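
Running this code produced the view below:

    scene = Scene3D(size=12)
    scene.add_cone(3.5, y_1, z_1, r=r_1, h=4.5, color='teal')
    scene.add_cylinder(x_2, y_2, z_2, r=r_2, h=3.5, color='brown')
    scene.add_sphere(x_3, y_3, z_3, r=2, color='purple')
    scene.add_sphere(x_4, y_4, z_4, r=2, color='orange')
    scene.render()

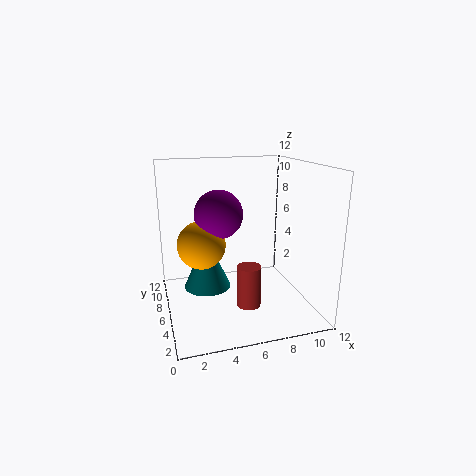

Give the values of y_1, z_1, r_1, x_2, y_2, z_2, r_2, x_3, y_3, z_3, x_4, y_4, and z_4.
y_1 = 7, z_1 = 1.5, r_1 = 2, x_2 = 6.5, y_2 = 4.5, z_2 = 0.5, r_2 = 1, x_3 = 4.5, y_3 = 6.5, z_3 = 8, x_4 = 3, y_4 = 6.5, z_4 = 5.5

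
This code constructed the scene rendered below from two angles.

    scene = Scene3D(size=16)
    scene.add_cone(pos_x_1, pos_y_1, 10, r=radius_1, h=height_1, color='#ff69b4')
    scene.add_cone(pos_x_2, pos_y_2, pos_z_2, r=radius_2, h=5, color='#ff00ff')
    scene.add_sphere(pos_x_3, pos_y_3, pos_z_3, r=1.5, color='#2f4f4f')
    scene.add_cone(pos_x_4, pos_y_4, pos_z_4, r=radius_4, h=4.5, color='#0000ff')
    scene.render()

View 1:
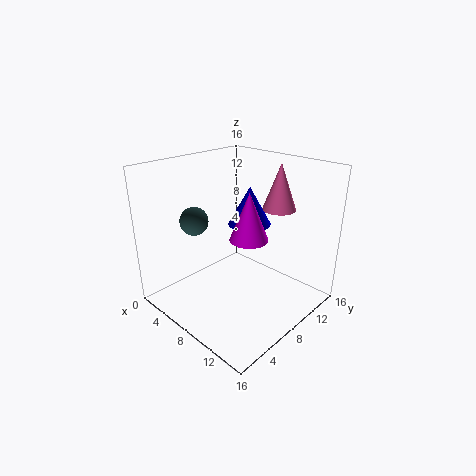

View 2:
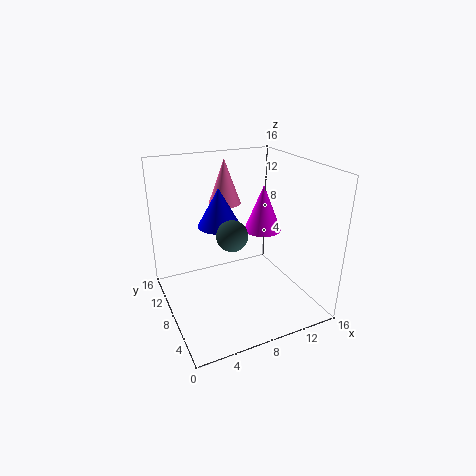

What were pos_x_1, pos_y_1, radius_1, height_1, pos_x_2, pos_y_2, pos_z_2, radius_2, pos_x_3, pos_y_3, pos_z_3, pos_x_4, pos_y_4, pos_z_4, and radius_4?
pos_x_1 = 9, pos_y_1 = 14, radius_1 = 2, height_1 = 5.5, pos_x_2 = 10.5, pos_y_2 = 7, pos_z_2 = 9, radius_2 = 2, pos_x_3 = 5.5, pos_y_3 = 4, pos_z_3 = 10.5, pos_x_4 = 7, pos_y_4 = 11, pos_z_4 = 8.5, radius_4 = 2.5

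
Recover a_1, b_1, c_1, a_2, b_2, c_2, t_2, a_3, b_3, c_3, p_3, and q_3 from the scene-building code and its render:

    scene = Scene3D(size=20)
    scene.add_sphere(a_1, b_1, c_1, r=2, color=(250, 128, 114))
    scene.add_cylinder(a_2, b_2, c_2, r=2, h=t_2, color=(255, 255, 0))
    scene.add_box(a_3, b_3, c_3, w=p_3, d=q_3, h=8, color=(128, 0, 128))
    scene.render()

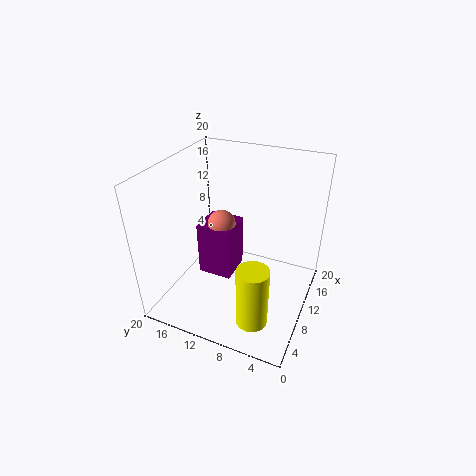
a_1 = 11
b_1 = 13
c_1 = 11
a_2 = 3
b_2 = 5
c_2 = 3
t_2 = 8
a_3 = 9
b_3 = 11
c_3 = 3
p_3 = 5
q_3 = 5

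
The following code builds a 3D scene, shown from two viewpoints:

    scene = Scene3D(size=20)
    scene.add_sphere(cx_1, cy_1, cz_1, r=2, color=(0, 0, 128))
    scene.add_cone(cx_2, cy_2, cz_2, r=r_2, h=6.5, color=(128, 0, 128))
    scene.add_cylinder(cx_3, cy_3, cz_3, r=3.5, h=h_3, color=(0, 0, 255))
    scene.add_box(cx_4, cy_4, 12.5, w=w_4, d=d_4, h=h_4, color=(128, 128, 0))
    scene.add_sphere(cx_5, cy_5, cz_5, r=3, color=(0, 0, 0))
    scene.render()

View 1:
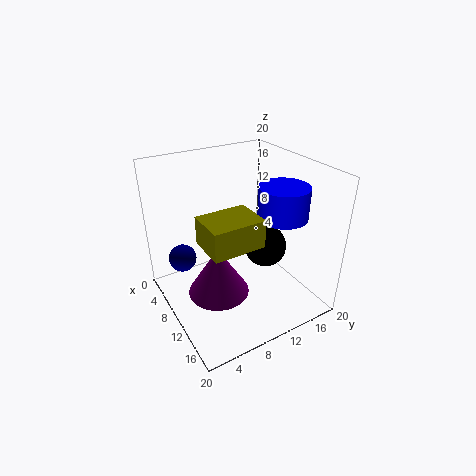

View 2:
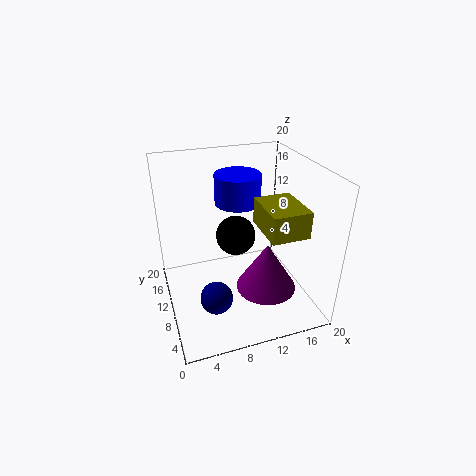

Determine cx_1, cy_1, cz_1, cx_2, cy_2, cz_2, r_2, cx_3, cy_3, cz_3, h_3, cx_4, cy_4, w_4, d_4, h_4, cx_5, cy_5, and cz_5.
cx_1 = 5; cy_1 = 3.5; cz_1 = 6; cx_2 = 12.5; cy_2 = 5.5; cz_2 = 4.5; r_2 = 4; cx_3 = 12; cy_3 = 16; cz_3 = 12.5; h_3 = 4.5; cx_4 = 12; cy_4 = 3; w_4 = 5; d_4 = 6.5; h_4 = 3.5; cx_5 = 11; cy_5 = 14; cz_5 = 8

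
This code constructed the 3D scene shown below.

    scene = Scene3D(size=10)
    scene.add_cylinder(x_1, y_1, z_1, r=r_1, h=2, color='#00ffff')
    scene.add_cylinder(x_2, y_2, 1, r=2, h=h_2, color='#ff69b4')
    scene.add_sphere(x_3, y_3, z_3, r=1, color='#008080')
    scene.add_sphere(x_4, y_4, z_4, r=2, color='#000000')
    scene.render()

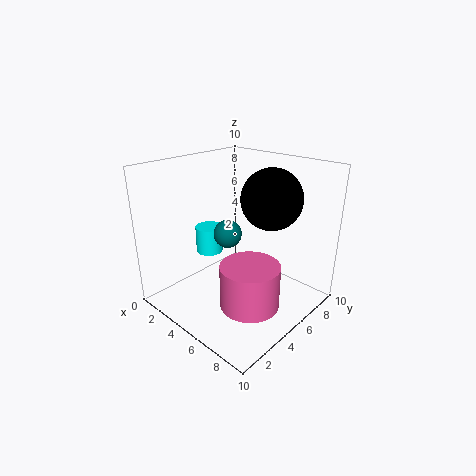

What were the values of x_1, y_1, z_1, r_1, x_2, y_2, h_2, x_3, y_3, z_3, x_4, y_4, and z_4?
x_1 = 2; y_1 = 5; z_1 = 3; r_1 = 1; x_2 = 7; y_2 = 4; h_2 = 3; x_3 = 4; y_3 = 5; z_3 = 5; x_4 = 7; y_4 = 6; z_4 = 8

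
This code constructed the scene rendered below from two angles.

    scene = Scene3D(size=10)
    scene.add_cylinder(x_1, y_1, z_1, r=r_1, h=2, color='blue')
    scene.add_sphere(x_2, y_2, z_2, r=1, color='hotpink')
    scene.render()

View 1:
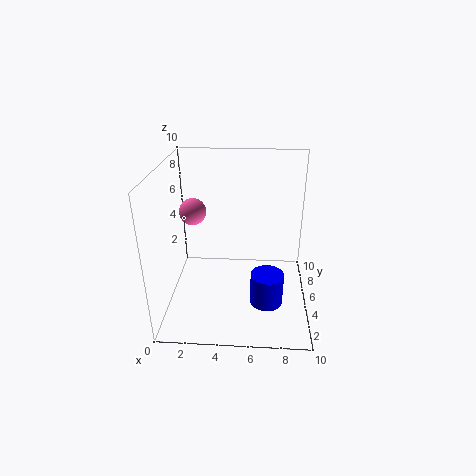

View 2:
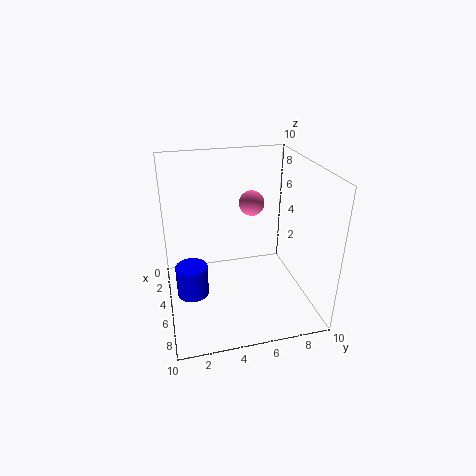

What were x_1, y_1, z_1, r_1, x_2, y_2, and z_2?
x_1 = 7
y_1 = 1.5
z_1 = 2.5
r_1 = 1
x_2 = 1.5
y_2 = 7
z_2 = 6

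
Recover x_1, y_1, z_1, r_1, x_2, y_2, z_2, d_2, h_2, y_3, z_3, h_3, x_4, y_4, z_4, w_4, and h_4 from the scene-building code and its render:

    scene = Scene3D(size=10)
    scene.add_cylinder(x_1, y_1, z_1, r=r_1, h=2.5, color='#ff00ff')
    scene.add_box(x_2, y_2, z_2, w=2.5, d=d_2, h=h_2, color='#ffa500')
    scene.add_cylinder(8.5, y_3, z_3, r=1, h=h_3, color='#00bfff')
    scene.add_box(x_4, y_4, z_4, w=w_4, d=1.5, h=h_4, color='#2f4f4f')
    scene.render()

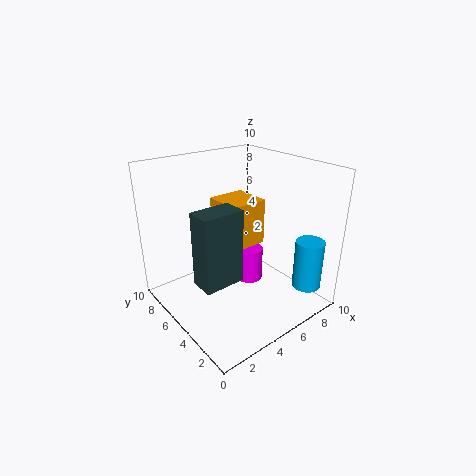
x_1 = 6.5
y_1 = 5.5
z_1 = 1
r_1 = 1
x_2 = 3.5
y_2 = 3.5
z_2 = 5
d_2 = 2.5
h_2 = 3
y_3 = 1.5
z_3 = 1.5
h_3 = 3.5
x_4 = 0.5
y_4 = 2
z_4 = 4
w_4 = 2.5
h_4 = 4.5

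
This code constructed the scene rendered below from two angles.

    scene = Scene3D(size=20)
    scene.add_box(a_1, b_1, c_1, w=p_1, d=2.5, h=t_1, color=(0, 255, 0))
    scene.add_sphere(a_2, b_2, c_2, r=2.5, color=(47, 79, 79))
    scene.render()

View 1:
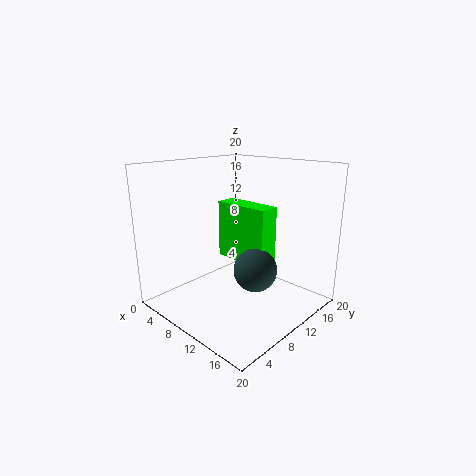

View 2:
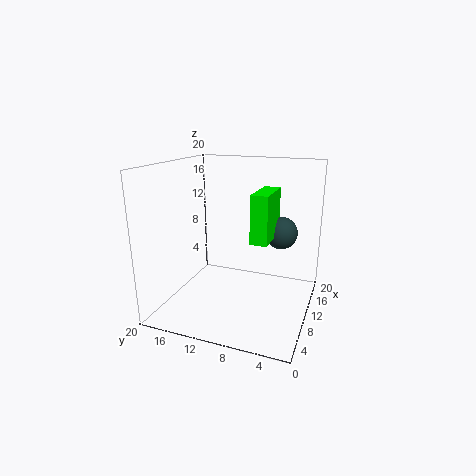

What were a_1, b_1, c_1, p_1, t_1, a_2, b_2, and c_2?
a_1 = 10.5, b_1 = 6, c_1 = 9, p_1 = 7, t_1 = 7, a_2 = 17, b_2 = 5.5, c_2 = 9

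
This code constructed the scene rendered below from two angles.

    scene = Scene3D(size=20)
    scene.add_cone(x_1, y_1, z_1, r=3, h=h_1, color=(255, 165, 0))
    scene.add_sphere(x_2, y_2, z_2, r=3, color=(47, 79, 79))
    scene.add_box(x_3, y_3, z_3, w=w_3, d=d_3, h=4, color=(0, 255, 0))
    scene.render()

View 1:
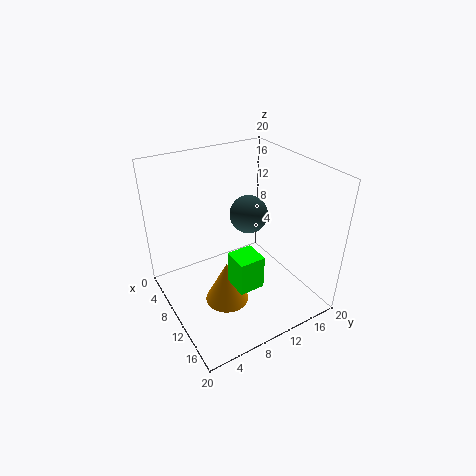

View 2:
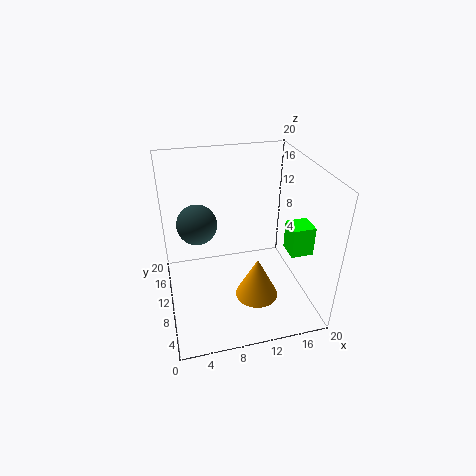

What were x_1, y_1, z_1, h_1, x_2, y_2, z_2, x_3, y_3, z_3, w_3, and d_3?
x_1 = 12
y_1 = 7
z_1 = 2
h_1 = 6
x_2 = 5
y_2 = 15
z_2 = 10
x_3 = 16
y_3 = 5
z_3 = 9
w_3 = 3
d_3 = 3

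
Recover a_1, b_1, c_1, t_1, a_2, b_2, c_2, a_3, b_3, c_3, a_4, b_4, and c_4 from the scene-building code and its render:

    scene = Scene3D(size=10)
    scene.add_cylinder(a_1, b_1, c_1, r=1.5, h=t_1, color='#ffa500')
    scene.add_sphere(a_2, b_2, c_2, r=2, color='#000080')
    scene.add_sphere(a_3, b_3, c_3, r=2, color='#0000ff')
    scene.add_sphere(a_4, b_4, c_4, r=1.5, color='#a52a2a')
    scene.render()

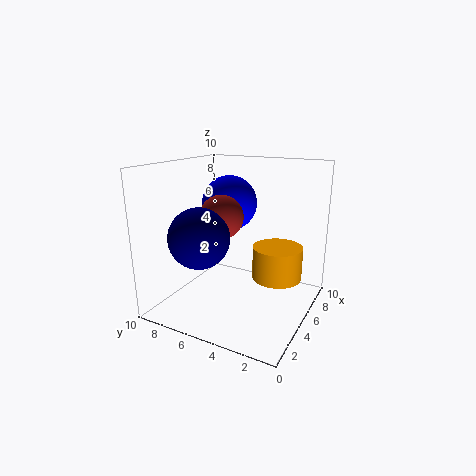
a_1 = 3.5
b_1 = 1.5
c_1 = 3.5
t_1 = 2
a_2 = 2.5
b_2 = 6.5
c_2 = 5.5
a_3 = 6.5
b_3 = 6.5
c_3 = 7
a_4 = 4.5
b_4 = 6
c_4 = 6.5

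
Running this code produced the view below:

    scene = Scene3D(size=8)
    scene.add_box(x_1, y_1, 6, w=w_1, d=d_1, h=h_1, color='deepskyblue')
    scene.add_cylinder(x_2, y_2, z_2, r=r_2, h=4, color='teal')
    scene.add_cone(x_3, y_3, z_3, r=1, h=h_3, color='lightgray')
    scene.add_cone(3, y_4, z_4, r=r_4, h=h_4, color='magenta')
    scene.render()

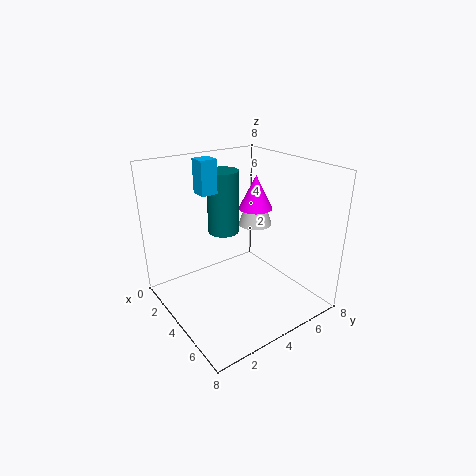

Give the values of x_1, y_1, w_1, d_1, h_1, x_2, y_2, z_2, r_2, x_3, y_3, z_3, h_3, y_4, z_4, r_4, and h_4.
x_1 = 1; y_1 = 3; w_1 = 1; d_1 = 1; h_1 = 2; x_2 = 1; y_2 = 5; z_2 = 3; r_2 = 1; x_3 = 3; y_3 = 6; z_3 = 4; h_3 = 3; y_4 = 6; z_4 = 5; r_4 = 1; h_4 = 2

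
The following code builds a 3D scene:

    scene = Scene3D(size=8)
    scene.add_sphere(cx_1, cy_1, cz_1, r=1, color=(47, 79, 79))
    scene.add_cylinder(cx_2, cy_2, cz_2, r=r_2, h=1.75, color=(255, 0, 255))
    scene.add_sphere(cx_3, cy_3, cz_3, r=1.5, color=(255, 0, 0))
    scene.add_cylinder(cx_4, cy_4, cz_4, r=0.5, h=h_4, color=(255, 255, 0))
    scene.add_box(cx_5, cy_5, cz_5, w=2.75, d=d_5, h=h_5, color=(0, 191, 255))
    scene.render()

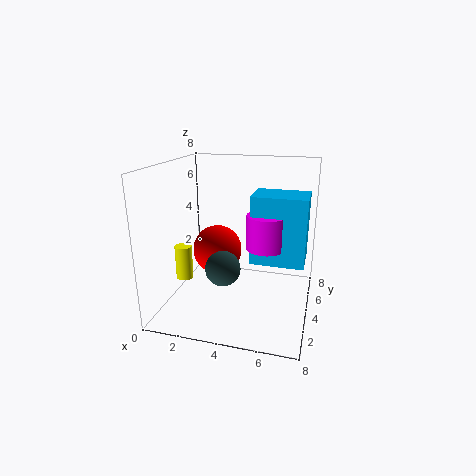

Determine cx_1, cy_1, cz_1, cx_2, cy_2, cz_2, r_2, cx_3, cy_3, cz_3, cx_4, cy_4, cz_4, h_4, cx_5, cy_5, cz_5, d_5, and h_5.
cx_1 = 3.25; cy_1 = 3.5; cz_1 = 2.25; cx_2 = 5.75; cy_2 = 3; cz_2 = 4; r_2 = 1; cx_3 = 2.25; cy_3 = 5.5; cz_3 = 2.5; cx_4 = 0.75; cy_4 = 3.75; cz_4 = 1.25; h_4 = 2; cx_5 = 5; cy_5 = 2.5; cz_5 = 3.25; d_5 = 2; h_5 = 3.5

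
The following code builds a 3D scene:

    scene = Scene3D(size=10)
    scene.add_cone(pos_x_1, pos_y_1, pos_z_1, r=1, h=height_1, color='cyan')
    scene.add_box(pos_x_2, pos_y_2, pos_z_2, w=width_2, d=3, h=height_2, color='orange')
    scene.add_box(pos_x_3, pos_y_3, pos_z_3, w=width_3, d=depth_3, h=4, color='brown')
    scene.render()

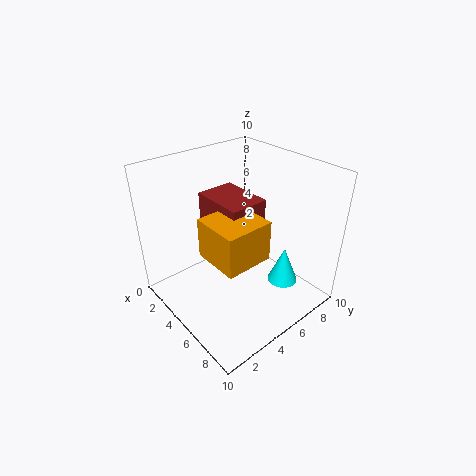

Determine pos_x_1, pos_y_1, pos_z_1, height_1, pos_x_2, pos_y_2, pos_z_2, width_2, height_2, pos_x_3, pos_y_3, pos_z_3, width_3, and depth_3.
pos_x_1 = 8
pos_y_1 = 6.5
pos_z_1 = 2.5
height_1 = 2.5
pos_x_2 = 5.5
pos_y_2 = 1.5
pos_z_2 = 5.5
width_2 = 3
height_2 = 2.5
pos_x_3 = 3.5
pos_y_3 = 3
pos_z_3 = 4.5
width_3 = 3.5
depth_3 = 2.5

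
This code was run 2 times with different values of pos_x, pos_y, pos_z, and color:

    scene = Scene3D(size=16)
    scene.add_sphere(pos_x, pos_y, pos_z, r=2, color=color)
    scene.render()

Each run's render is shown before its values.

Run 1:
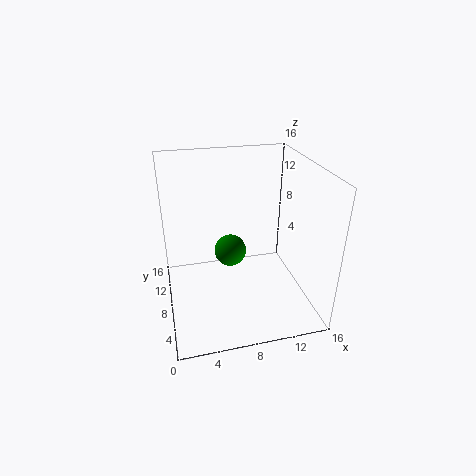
pos_x = 8, pos_y = 12, pos_z = 4, color = 'green'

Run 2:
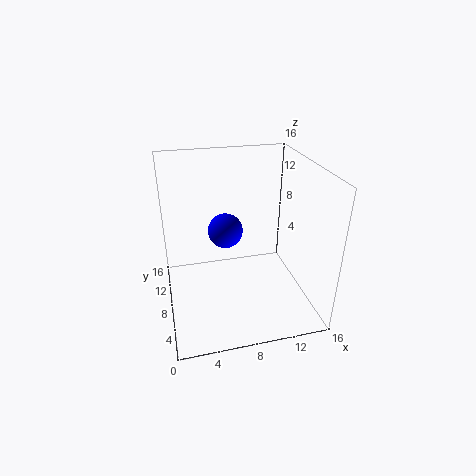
pos_x = 7, pos_y = 10, pos_z = 8, color = 'blue'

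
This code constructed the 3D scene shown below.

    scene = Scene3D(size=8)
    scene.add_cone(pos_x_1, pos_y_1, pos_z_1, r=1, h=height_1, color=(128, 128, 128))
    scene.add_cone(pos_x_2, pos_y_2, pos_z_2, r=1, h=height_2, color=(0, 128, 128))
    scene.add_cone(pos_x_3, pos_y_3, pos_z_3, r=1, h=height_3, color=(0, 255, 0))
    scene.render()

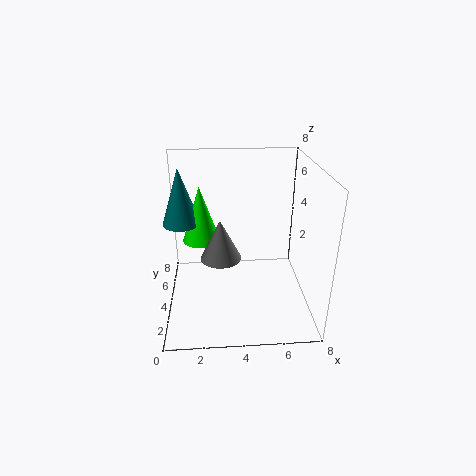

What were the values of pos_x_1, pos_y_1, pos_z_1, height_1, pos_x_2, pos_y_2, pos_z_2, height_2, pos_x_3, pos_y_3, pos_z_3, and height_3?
pos_x_1 = 3; pos_y_1 = 2; pos_z_1 = 4; height_1 = 2; pos_x_2 = 1; pos_y_2 = 4; pos_z_2 = 5; height_2 = 3; pos_x_3 = 2; pos_y_3 = 4; pos_z_3 = 4; height_3 = 3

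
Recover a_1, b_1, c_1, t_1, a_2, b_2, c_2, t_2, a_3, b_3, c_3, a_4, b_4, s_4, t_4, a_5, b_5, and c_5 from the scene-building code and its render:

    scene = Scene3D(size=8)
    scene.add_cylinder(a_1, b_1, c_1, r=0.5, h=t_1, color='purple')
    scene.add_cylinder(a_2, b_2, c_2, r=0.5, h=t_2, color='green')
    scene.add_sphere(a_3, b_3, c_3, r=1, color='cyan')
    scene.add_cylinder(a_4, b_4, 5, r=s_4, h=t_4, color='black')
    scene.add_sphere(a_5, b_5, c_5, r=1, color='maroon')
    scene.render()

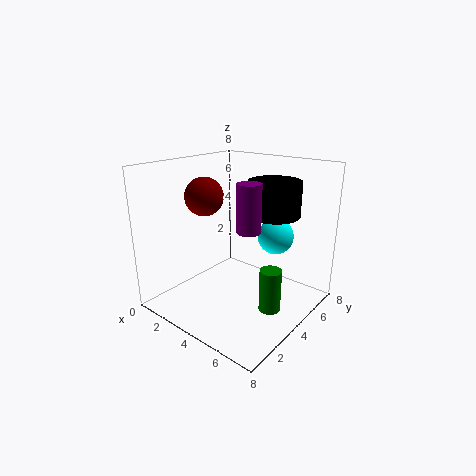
a_1 = 7; b_1 = 1; c_1 = 6; t_1 = 2; a_2 = 7.5; b_2 = 2; c_2 = 2; t_2 = 2; a_3 = 5.5; b_3 = 5.5; c_3 = 4; a_4 = 5; b_4 = 6; s_4 = 1.5; t_4 = 2; a_5 = 3; b_5 = 2.5; c_5 = 6.5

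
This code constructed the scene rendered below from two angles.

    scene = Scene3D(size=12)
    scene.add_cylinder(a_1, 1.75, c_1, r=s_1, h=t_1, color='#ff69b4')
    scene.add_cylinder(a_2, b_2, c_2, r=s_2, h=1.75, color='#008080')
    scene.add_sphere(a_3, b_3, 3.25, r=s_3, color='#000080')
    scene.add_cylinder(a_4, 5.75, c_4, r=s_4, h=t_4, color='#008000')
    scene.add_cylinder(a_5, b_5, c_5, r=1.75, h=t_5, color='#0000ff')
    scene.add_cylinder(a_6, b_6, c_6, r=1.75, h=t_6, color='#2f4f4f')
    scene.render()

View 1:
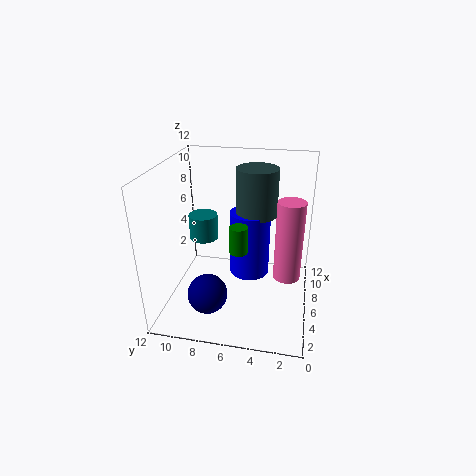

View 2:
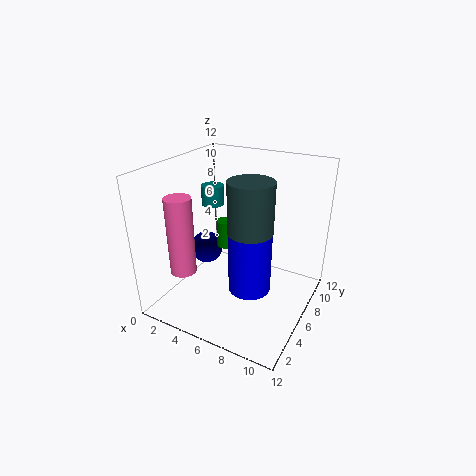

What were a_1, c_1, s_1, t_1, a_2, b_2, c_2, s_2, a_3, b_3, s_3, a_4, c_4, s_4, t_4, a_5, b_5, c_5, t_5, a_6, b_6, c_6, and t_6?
a_1 = 3.5; c_1 = 4.5; s_1 = 1; t_1 = 6; a_2 = 2.5; b_2 = 7.75; c_2 = 7.75; s_2 = 1; a_3 = 1.75; b_3 = 7.5; s_3 = 1.5; a_4 = 5; c_4 = 5.25; s_4 = 0.75; t_4 = 2.25; a_5 = 7.5; b_5 = 5.25; c_5 = 2; t_5 = 5.75; a_6 = 7.75; b_6 = 4.75; c_6 = 7.5; t_6 = 4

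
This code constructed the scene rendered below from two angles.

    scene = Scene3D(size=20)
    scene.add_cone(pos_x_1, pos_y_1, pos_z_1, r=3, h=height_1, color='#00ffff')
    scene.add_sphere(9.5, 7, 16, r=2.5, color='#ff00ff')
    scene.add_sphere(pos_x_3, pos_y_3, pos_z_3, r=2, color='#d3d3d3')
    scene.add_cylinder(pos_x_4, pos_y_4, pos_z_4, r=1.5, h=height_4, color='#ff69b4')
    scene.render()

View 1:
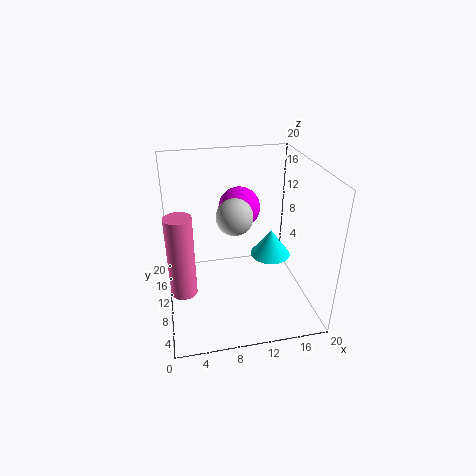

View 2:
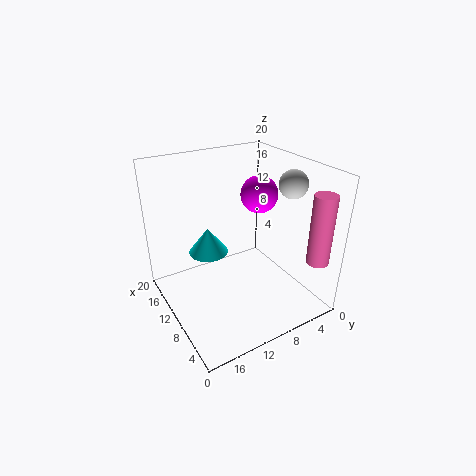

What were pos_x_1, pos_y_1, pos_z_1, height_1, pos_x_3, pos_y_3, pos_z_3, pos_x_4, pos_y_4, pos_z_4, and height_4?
pos_x_1 = 15.5; pos_y_1 = 12; pos_z_1 = 5.5; height_1 = 4; pos_x_3 = 8; pos_y_3 = 2.5; pos_z_3 = 17; pos_x_4 = 2; pos_y_4 = 2.5; pos_z_4 = 8; height_4 = 9.5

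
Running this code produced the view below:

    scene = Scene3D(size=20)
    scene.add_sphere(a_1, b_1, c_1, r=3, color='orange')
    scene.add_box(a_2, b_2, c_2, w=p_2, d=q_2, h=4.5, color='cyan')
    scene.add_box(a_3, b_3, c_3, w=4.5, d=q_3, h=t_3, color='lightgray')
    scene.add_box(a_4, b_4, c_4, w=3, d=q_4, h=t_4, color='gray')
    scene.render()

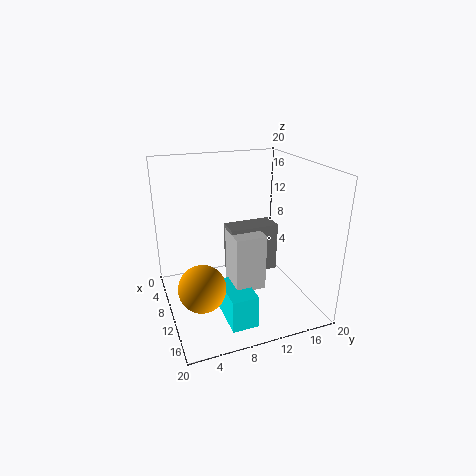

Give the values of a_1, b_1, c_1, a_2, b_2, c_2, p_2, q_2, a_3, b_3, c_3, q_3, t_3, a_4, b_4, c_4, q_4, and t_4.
a_1 = 14.5
b_1 = 3.5
c_1 = 6
a_2 = 11.5
b_2 = 6.5
c_2 = 0.5
p_2 = 6
q_2 = 3.5
a_3 = 10.5
b_3 = 8
c_3 = 4.5
q_3 = 4
t_3 = 7.5
a_4 = 10
b_4 = 8
c_4 = 6
q_4 = 6.5
t_4 = 6.5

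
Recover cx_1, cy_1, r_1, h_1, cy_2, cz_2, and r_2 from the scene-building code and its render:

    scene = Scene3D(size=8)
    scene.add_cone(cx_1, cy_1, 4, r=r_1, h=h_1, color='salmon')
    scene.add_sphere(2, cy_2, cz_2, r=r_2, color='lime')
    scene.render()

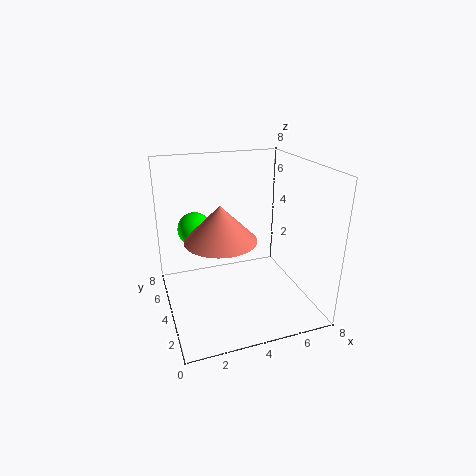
cx_1 = 3; cy_1 = 4; r_1 = 2; h_1 = 2; cy_2 = 6; cz_2 = 4; r_2 = 1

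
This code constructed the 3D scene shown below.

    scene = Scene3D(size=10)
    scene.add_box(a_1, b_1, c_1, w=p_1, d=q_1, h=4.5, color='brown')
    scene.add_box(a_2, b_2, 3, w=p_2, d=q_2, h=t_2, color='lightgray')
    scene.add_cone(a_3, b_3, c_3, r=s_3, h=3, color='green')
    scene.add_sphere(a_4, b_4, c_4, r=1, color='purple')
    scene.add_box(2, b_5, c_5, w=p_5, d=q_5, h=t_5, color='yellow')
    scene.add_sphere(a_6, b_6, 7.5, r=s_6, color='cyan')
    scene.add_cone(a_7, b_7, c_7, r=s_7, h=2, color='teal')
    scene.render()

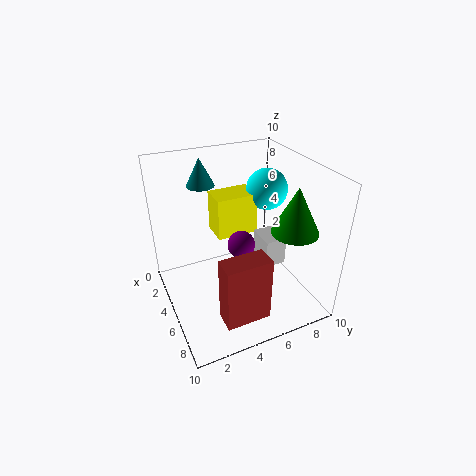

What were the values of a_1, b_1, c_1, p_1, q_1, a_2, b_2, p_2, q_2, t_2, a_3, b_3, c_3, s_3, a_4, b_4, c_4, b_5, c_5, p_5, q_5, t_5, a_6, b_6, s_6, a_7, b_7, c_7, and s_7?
a_1 = 7.5
b_1 = 2.5
c_1 = 1
p_1 = 1.5
q_1 = 3
a_2 = 4.5
b_2 = 6.5
p_2 = 2
q_2 = 1.5
t_2 = 2
a_3 = 8
b_3 = 7.5
c_3 = 6.5
s_3 = 1.5
a_4 = 4.5
b_4 = 5.5
c_4 = 4
b_5 = 4
c_5 = 4.5
p_5 = 2
q_5 = 3
t_5 = 3
a_6 = 3.5
b_6 = 8
s_6 = 1.5
a_7 = 2
b_7 = 3.5
c_7 = 8
s_7 = 1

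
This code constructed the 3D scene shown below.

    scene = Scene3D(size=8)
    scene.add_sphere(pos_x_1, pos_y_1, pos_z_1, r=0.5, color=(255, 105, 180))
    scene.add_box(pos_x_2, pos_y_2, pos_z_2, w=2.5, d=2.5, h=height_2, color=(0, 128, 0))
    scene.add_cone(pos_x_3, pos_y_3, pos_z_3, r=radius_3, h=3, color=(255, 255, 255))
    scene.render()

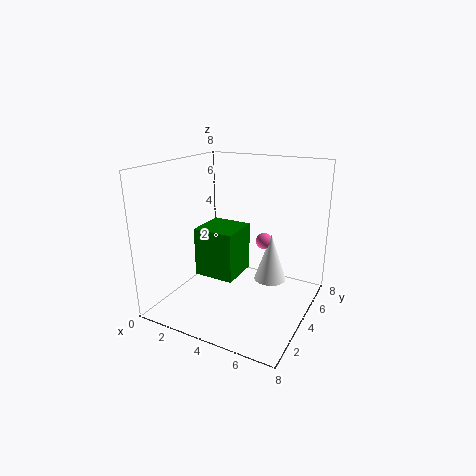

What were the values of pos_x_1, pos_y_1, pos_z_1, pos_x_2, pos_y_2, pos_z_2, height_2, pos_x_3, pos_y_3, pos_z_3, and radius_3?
pos_x_1 = 4.5
pos_y_1 = 6.5
pos_z_1 = 3
pos_x_2 = 1
pos_y_2 = 4
pos_z_2 = 1
height_2 = 3
pos_x_3 = 5
pos_y_3 = 6.5
pos_z_3 = 0.5
radius_3 = 1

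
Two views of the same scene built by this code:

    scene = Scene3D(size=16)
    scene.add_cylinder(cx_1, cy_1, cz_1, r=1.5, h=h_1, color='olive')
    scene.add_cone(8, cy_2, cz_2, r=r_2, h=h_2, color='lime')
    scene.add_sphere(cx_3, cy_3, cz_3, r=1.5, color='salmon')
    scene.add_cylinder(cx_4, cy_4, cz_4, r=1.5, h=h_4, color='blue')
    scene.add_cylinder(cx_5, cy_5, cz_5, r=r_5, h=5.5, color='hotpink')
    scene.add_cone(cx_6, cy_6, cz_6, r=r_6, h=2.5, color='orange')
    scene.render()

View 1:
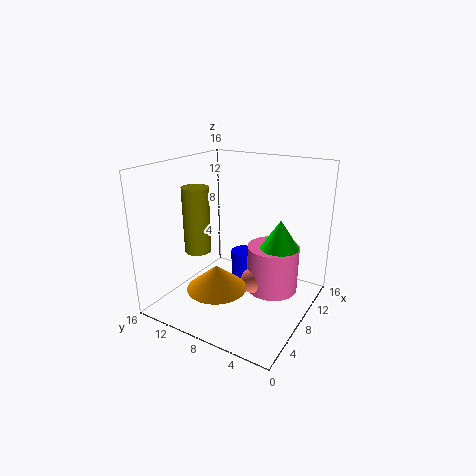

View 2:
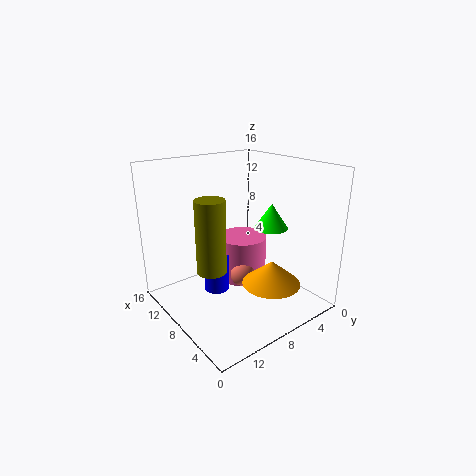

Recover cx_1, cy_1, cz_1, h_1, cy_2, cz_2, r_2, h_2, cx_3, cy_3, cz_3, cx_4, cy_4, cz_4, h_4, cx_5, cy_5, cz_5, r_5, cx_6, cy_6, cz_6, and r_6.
cx_1 = 6.5, cy_1 = 12.5, cz_1 = 6, h_1 = 7.5, cy_2 = 3, cz_2 = 8, r_2 = 2, h_2 = 3, cx_3 = 9, cy_3 = 6.5, cz_3 = 2.5, cx_4 = 11, cy_4 = 9, cz_4 = 0.5, h_4 = 4.5, cx_5 = 11, cy_5 = 5, cz_5 = 1, r_5 = 3, cx_6 = 3, cy_6 = 7.5, cz_6 = 4.5, r_6 = 3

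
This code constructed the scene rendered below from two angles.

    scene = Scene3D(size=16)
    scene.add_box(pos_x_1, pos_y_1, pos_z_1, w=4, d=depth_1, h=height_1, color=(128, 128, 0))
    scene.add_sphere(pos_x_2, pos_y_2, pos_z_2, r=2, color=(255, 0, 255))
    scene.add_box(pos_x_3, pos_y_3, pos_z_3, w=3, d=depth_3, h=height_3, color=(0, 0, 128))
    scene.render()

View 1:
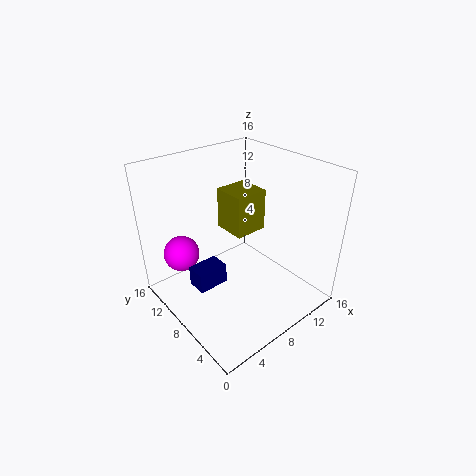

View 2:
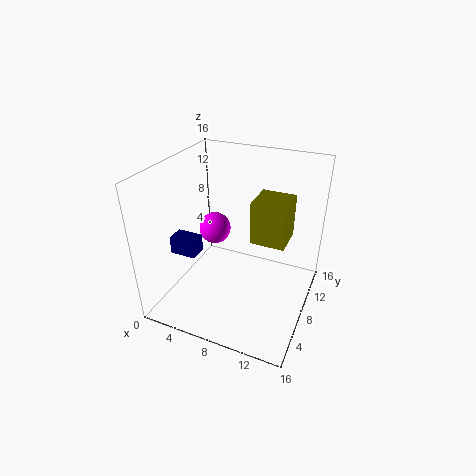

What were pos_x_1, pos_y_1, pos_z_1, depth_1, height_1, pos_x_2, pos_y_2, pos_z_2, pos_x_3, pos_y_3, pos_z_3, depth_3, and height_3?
pos_x_1 = 9, pos_y_1 = 9, pos_z_1 = 7, depth_1 = 4, height_1 = 5, pos_x_2 = 3, pos_y_2 = 12, pos_z_2 = 6, pos_x_3 = 1, pos_y_3 = 5, pos_z_3 = 6, depth_3 = 2, height_3 = 2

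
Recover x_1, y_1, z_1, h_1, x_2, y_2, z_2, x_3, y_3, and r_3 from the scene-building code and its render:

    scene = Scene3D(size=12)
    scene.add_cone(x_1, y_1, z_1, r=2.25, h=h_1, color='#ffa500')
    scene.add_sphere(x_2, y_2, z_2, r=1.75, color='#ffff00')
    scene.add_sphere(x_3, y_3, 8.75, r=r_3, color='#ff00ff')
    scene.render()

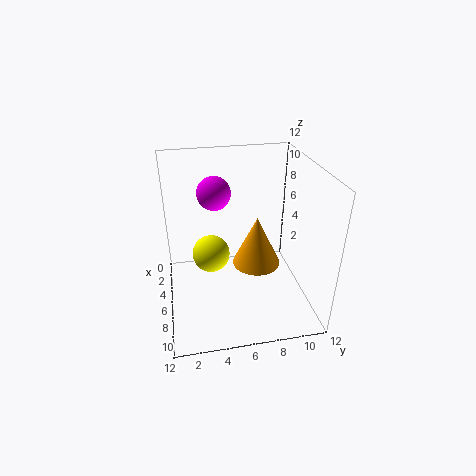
x_1 = 3.75
y_1 = 8.25
z_1 = 1.75
h_1 = 4.75
x_2 = 3
y_2 = 4
z_2 = 2.75
x_3 = 2.75
y_3 = 4.5
r_3 = 1.5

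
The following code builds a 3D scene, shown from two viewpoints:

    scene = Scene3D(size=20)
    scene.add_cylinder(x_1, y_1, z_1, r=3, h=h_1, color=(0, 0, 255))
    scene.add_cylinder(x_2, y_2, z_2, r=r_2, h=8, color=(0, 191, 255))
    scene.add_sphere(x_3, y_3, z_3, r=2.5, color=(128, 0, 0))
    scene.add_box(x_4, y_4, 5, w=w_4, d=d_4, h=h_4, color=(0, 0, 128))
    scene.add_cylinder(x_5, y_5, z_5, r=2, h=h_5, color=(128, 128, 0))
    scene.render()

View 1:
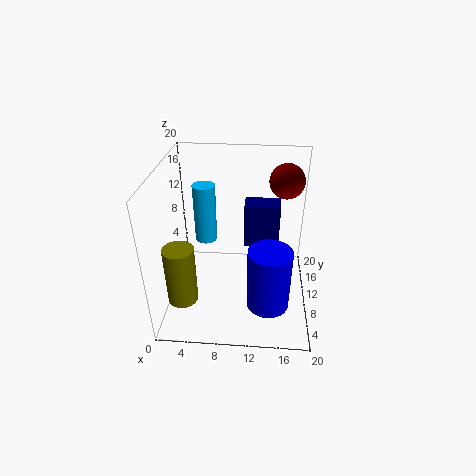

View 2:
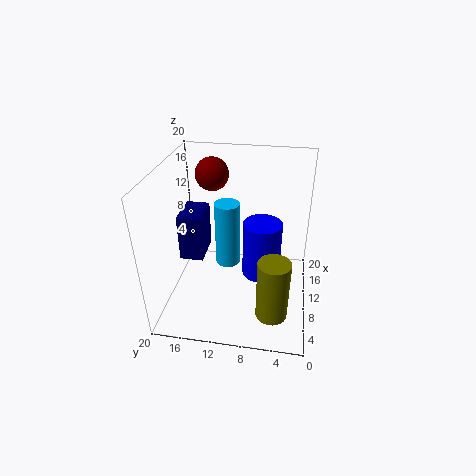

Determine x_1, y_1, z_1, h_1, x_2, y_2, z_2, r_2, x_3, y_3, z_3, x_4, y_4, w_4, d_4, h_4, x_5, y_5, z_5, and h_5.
x_1 = 14.5
y_1 = 7
z_1 = 1
h_1 = 9
x_2 = 5.5
y_2 = 10.5
z_2 = 9.5
r_2 = 1.5
x_3 = 16.5
y_3 = 15
z_3 = 16.5
x_4 = 10.5
y_4 = 15.5
w_4 = 5.5
d_4 = 3.5
h_4 = 7
x_5 = 3
y_5 = 4.5
z_5 = 3.5
h_5 = 8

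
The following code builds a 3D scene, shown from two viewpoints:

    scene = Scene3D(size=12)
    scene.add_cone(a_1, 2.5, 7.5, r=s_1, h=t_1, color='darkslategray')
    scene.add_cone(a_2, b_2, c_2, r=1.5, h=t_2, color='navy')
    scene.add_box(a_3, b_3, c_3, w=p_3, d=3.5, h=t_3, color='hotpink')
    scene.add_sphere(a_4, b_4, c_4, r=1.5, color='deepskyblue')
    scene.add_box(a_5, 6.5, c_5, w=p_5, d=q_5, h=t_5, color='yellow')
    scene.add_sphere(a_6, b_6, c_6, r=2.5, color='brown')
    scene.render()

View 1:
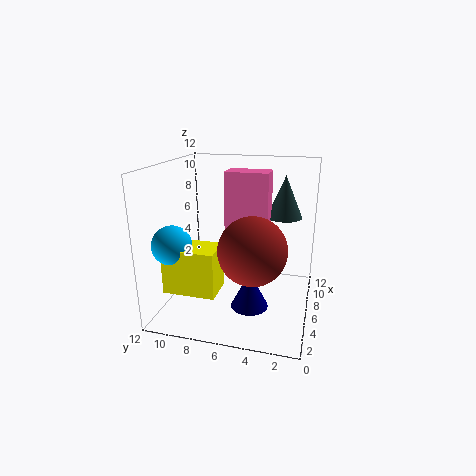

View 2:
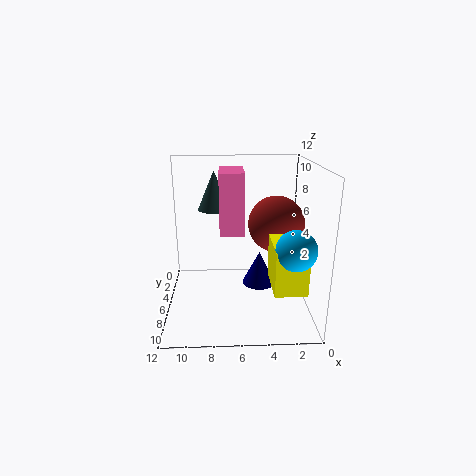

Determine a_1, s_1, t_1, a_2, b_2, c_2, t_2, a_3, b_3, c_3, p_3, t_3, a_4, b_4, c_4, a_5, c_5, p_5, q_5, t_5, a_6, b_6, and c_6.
a_1 = 8
s_1 = 1.5
t_1 = 3.5
a_2 = 4
b_2 = 4.5
c_2 = 1
t_2 = 3
a_3 = 5.5
b_3 = 3.5
c_3 = 6.5
p_3 = 2
t_3 = 5
a_4 = 2
b_4 = 10
c_4 = 6.5
a_5 = 1
c_5 = 3
p_5 = 2.5
q_5 = 4
t_5 = 3.5
a_6 = 2.5
b_6 = 4
c_6 = 6.5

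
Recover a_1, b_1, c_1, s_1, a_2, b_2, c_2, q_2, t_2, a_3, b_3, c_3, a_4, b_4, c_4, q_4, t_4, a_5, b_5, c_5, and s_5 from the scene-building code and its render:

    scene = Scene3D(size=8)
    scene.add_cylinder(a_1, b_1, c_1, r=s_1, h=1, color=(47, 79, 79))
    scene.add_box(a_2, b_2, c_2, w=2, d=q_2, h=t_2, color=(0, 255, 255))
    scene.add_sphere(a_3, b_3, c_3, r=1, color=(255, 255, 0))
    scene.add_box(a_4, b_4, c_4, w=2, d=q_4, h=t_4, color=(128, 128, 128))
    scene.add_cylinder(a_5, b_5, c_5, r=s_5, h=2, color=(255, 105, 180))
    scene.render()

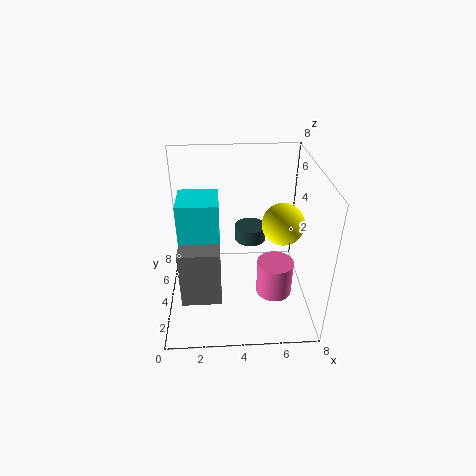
a_1 = 5, b_1 = 7, c_1 = 2, s_1 = 1, a_2 = 1, b_2 = 2, c_2 = 5, q_2 = 2, t_2 = 2, a_3 = 6, b_3 = 2, c_3 = 6, a_4 = 1, b_4 = 1, c_4 = 2, q_4 = 1, t_4 = 3, a_5 = 6, b_5 = 3, c_5 = 1, s_5 = 1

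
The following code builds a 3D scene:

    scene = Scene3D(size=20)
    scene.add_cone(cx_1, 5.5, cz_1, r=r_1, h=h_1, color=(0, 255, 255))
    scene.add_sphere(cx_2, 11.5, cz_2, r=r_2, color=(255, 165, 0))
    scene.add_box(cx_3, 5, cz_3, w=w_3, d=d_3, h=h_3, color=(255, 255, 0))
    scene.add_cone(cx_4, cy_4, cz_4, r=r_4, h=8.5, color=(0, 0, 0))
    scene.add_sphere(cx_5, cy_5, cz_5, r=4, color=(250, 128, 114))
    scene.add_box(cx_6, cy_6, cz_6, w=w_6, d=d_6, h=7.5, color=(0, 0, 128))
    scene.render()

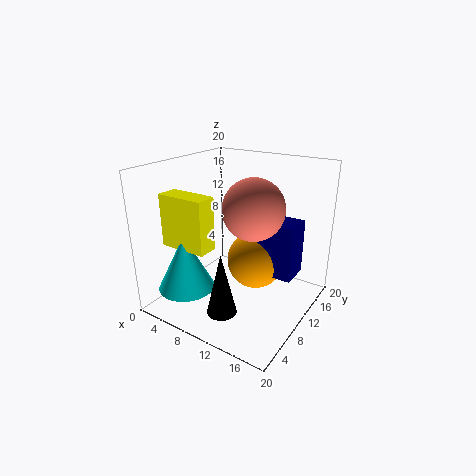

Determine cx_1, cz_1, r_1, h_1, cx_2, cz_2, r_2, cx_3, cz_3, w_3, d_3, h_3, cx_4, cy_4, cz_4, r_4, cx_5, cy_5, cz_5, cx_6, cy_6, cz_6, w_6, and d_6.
cx_1 = 4; cz_1 = 2.5; r_1 = 4; h_1 = 8; cx_2 = 12; cz_2 = 6.5; r_2 = 4; cx_3 = 0.5; cz_3 = 8.5; w_3 = 7; d_3 = 3; h_3 = 7.5; cx_4 = 11; cy_4 = 4.5; cz_4 = 1.5; r_4 = 2; cx_5 = 13; cy_5 = 9; cz_5 = 15; cx_6 = 11; cy_6 = 10; cz_6 = 5.5; w_6 = 7; d_6 = 4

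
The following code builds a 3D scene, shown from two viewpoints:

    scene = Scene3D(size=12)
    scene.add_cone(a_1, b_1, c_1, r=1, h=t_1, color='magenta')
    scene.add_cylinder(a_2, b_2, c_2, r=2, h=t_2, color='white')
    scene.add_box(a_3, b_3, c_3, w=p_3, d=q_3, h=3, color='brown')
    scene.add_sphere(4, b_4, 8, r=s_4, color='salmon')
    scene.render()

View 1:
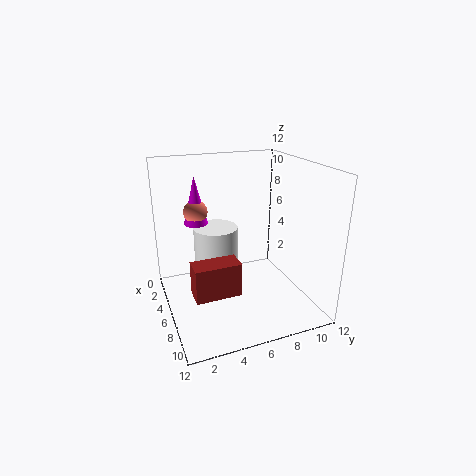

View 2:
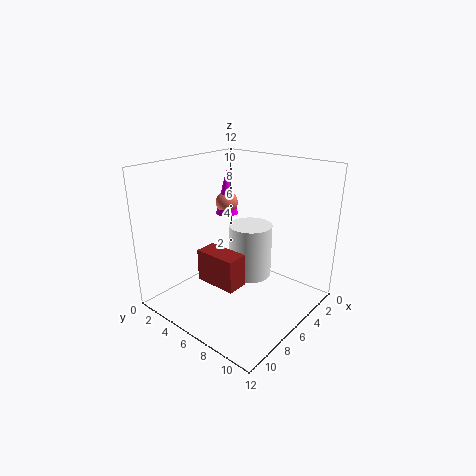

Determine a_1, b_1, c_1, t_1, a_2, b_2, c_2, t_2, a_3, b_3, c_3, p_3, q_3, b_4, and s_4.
a_1 = 4
b_1 = 3
c_1 = 7
t_1 = 4
a_2 = 3
b_2 = 5
c_2 = 1
t_2 = 5
a_3 = 5
b_3 = 2
c_3 = 1
p_3 = 2
q_3 = 4
b_4 = 3
s_4 = 1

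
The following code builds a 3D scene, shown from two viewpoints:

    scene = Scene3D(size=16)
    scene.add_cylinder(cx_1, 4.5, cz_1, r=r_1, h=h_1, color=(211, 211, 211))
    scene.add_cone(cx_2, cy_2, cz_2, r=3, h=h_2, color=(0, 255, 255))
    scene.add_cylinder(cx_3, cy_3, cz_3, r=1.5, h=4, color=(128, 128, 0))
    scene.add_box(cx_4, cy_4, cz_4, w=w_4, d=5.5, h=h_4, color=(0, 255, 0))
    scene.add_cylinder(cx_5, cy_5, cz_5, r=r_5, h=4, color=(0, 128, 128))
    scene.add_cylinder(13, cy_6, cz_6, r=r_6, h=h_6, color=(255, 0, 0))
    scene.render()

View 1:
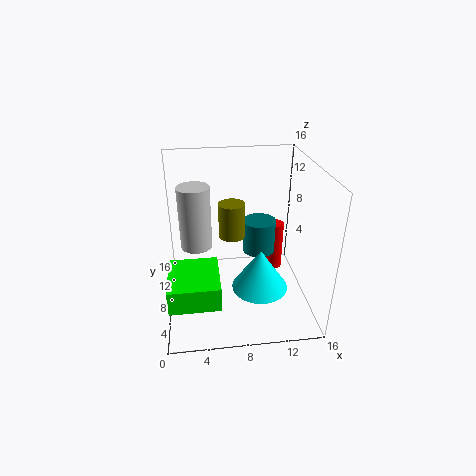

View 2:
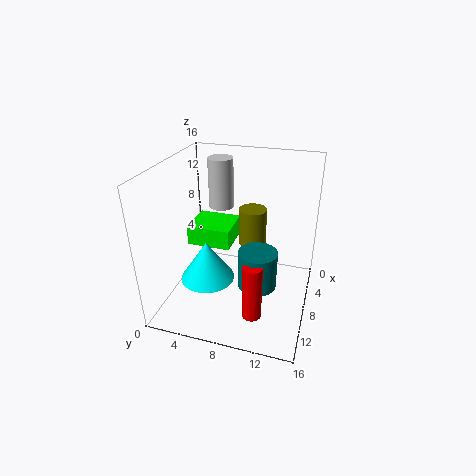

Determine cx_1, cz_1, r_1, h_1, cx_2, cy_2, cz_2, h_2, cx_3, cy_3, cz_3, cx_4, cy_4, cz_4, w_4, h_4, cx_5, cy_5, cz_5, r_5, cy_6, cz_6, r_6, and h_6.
cx_1 = 3.5
cz_1 = 9.5
r_1 = 1.5
h_1 = 6
cx_2 = 10
cy_2 = 5
cz_2 = 3.5
h_2 = 4.5
cx_3 = 7.5
cy_3 = 9.5
cz_3 = 7.5
cx_4 = 0.5
cy_4 = 0.5
cz_4 = 4.5
w_4 = 5
h_4 = 2.5
cx_5 = 11
cy_5 = 11
cz_5 = 4.5
r_5 = 2
cy_6 = 11
cz_6 = 2
r_6 = 1
h_6 = 6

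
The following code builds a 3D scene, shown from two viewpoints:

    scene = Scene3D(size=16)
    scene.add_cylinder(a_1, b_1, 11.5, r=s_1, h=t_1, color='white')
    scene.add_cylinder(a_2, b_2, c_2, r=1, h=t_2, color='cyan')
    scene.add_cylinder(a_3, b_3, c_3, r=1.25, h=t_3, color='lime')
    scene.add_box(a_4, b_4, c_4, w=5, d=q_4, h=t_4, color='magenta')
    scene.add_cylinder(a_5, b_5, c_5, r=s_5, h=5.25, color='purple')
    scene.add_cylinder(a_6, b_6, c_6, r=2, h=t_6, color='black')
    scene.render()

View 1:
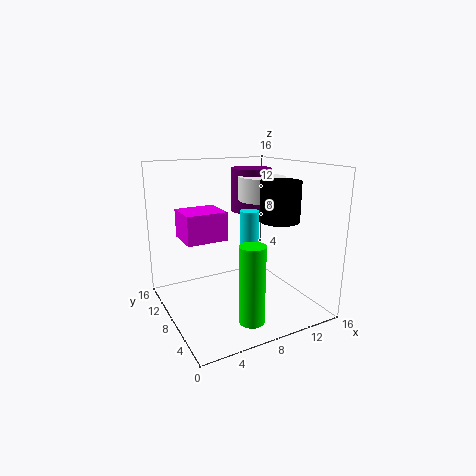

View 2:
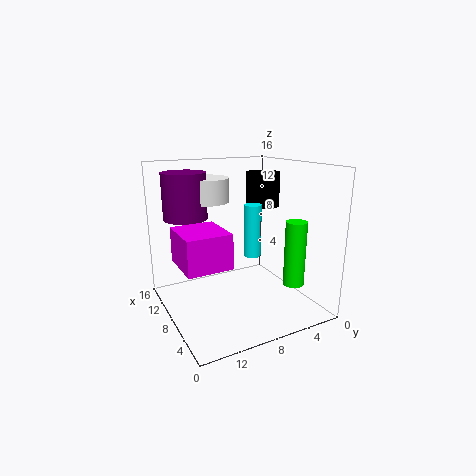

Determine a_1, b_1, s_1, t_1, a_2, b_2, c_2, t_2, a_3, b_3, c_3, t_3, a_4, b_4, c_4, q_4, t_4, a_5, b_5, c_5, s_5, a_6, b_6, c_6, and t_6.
a_1 = 12.25
b_1 = 10
s_1 = 2.75
t_1 = 2.75
a_2 = 8.25
b_2 = 6
c_2 = 5.5
t_2 = 6
a_3 = 6
b_3 = 1.5
c_3 = 1.75
t_3 = 7.75
a_4 = 3.25
b_4 = 11
c_4 = 6.75
q_4 = 4.5
t_4 = 3.5
a_5 = 12.25
b_5 = 12.5
c_5 = 9.75
s_5 = 2.5
a_6 = 10.25
b_6 = 3.5
c_6 = 10.75
t_6 = 4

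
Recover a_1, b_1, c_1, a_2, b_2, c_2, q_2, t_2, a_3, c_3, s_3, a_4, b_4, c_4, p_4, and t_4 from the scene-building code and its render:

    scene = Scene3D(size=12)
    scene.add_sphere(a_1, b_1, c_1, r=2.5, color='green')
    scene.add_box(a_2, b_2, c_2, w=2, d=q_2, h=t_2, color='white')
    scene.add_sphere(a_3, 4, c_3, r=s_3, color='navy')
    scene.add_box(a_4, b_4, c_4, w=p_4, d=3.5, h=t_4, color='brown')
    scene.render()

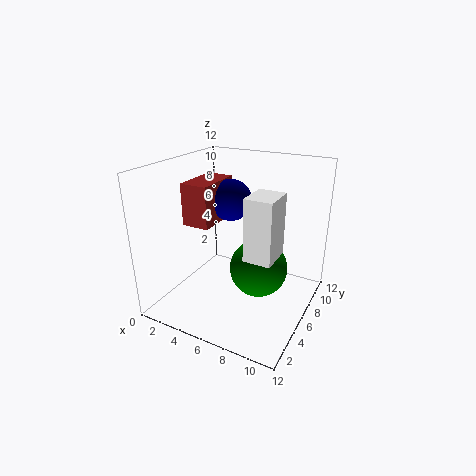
a_1 = 7.5
b_1 = 7
c_1 = 3
a_2 = 8.5
b_2 = 2
c_2 = 6.5
q_2 = 2.5
t_2 = 4.5
a_3 = 6.5
c_3 = 10
s_3 = 1.5
a_4 = 4
b_4 = 1.5
c_4 = 8.5
p_4 = 2
t_4 = 3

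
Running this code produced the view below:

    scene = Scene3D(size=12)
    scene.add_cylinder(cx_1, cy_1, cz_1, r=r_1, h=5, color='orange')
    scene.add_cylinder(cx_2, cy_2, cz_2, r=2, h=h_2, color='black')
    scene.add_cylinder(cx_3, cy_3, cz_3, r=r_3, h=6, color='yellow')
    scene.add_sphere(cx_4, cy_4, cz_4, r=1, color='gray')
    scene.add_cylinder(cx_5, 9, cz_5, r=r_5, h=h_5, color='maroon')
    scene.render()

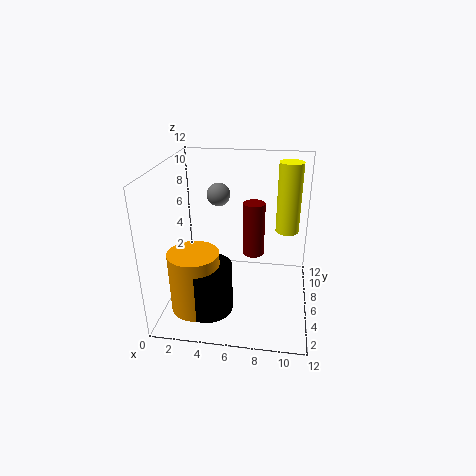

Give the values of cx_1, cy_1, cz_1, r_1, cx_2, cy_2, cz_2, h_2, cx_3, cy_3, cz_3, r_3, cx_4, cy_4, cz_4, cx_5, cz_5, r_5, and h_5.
cx_1 = 3; cy_1 = 3; cz_1 = 1; r_1 = 2; cx_2 = 4; cy_2 = 3; cz_2 = 1; h_2 = 4; cx_3 = 10; cy_3 = 8; cz_3 = 6; r_3 = 1; cx_4 = 4; cy_4 = 8; cz_4 = 9; cx_5 = 7; cz_5 = 3; r_5 = 1; h_5 = 5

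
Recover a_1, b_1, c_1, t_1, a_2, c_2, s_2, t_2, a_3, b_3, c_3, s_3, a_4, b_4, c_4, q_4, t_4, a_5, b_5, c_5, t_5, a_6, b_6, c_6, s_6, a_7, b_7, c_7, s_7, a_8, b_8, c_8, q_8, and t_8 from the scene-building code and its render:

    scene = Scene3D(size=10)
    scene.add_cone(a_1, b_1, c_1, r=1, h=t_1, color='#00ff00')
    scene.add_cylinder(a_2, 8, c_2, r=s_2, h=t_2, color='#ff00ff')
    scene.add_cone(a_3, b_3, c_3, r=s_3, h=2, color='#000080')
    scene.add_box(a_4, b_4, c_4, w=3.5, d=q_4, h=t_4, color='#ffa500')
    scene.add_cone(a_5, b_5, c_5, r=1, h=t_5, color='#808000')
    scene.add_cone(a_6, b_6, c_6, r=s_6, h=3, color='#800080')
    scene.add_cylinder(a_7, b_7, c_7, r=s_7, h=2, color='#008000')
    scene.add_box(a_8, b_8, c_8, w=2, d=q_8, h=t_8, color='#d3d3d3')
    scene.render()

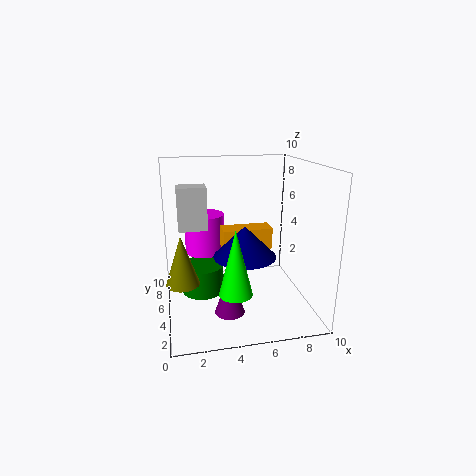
a_1 = 4
b_1 = 1
c_1 = 3
t_1 = 4
a_2 = 3
c_2 = 3
s_2 = 1.5
t_2 = 3
a_3 = 5
b_3 = 3
c_3 = 4.5
s_3 = 2
a_4 = 4
b_4 = 5
c_4 = 4
q_4 = 1.5
t_4 = 1.5
a_5 = 1
b_5 = 2
c_5 = 3.5
t_5 = 3
a_6 = 4
b_6 = 3
c_6 = 0.5
s_6 = 1
a_7 = 2.5
b_7 = 5.5
c_7 = 1
s_7 = 1.5
a_8 = 1
b_8 = 5.5
c_8 = 5.5
q_8 = 1.5
t_8 = 3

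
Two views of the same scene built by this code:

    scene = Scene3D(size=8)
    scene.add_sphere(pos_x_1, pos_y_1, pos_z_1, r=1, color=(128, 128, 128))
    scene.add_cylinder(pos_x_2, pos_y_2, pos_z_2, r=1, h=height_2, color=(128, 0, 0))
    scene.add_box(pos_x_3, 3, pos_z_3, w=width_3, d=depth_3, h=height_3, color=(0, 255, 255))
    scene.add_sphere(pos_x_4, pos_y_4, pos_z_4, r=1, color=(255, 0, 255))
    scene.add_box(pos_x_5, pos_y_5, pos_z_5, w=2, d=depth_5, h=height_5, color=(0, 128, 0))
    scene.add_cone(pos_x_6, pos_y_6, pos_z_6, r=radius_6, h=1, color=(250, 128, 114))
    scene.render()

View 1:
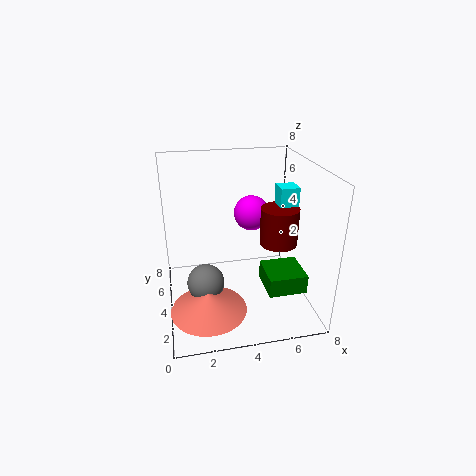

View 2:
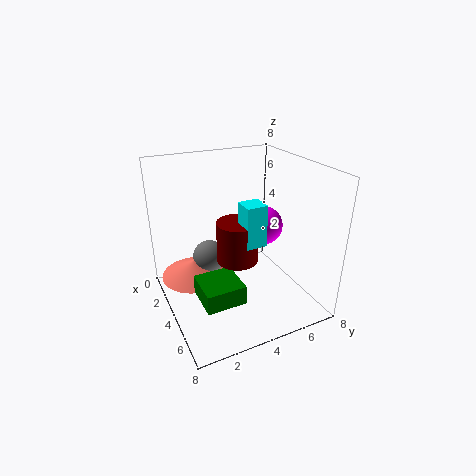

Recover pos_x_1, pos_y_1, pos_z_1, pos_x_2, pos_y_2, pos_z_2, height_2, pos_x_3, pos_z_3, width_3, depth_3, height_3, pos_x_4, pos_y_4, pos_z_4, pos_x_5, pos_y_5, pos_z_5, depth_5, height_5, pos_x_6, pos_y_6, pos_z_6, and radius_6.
pos_x_1 = 2
pos_y_1 = 3
pos_z_1 = 2
pos_x_2 = 6
pos_y_2 = 3
pos_z_2 = 4
height_2 = 2
pos_x_3 = 6
pos_z_3 = 5
width_3 = 1
depth_3 = 1
height_3 = 2
pos_x_4 = 5
pos_y_4 = 5
pos_z_4 = 5
pos_x_5 = 5
pos_y_5 = 1
pos_z_5 = 2
depth_5 = 2
height_5 = 1
pos_x_6 = 2
pos_y_6 = 2
pos_z_6 = 1
radius_6 = 2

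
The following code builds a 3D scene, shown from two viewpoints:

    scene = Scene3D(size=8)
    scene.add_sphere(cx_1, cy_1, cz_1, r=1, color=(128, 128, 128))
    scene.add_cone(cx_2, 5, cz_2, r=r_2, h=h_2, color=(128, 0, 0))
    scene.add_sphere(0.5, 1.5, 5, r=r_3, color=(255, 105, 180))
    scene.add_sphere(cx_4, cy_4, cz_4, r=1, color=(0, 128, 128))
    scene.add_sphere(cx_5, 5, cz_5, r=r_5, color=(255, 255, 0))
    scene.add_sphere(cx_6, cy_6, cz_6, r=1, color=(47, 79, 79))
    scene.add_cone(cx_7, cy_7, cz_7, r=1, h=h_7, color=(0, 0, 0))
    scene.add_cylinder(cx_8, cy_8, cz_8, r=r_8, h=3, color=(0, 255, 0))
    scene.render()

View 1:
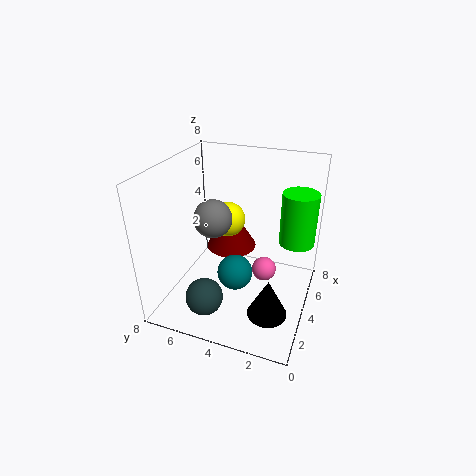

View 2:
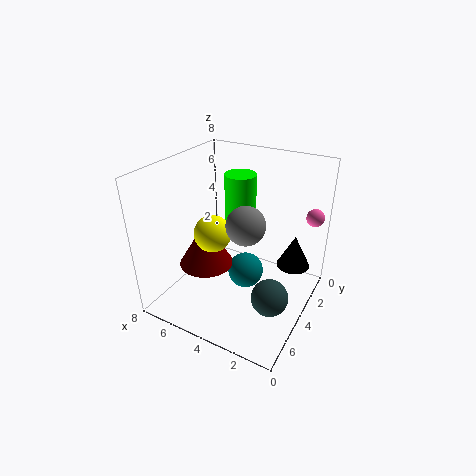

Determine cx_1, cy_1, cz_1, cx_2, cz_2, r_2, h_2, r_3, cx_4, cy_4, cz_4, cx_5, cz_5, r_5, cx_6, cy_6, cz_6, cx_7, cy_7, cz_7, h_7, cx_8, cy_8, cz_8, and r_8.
cx_1 = 3
cy_1 = 5
cz_1 = 5.5
cx_2 = 5.5
cz_2 = 2.5
r_2 = 1.5
h_2 = 2.5
r_3 = 0.5
cx_4 = 3.5
cy_4 = 4
cz_4 = 2
cx_5 = 5
cz_5 = 4.5
r_5 = 1
cx_6 = 1.5
cy_6 = 5
cz_6 = 1.5
cx_7 = 1.5
cy_7 = 1.5
cz_7 = 1.5
h_7 = 2
cx_8 = 5.5
cy_8 = 1
cz_8 = 3.5
r_8 = 1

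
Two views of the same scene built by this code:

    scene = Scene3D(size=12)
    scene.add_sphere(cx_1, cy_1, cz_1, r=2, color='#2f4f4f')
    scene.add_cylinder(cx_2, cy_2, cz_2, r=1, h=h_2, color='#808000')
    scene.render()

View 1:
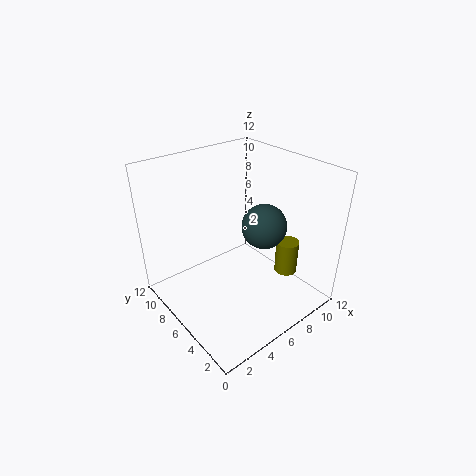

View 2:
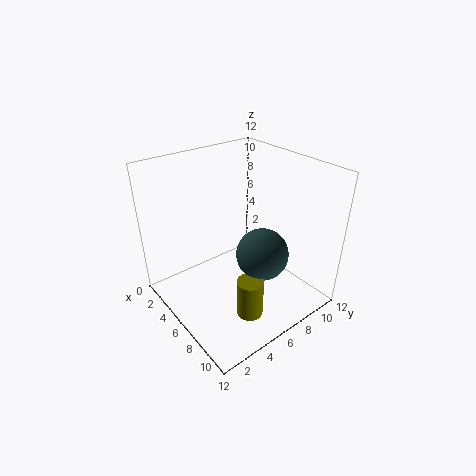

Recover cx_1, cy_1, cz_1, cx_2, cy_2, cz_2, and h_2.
cx_1 = 9
cy_1 = 6
cz_1 = 6
cx_2 = 10
cy_2 = 4
cz_2 = 2
h_2 = 3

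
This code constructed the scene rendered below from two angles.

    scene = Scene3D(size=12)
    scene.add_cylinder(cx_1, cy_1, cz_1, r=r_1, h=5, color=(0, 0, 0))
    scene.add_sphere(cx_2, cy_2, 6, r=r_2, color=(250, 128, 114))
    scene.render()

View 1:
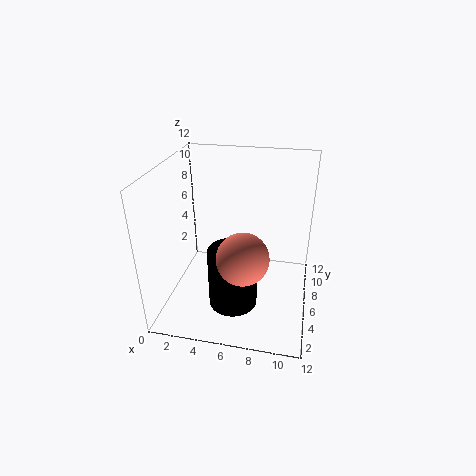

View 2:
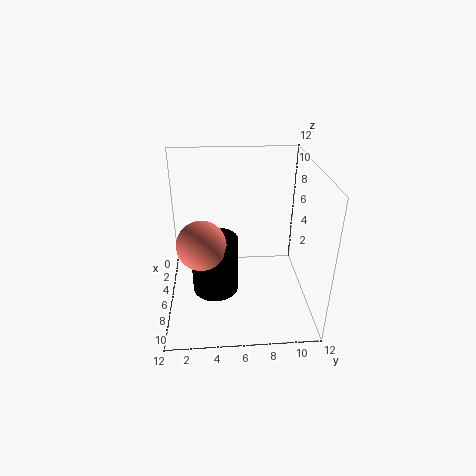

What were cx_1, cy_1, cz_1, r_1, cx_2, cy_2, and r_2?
cx_1 = 6, cy_1 = 4, cz_1 = 1, r_1 = 2, cx_2 = 7, cy_2 = 3, r_2 = 2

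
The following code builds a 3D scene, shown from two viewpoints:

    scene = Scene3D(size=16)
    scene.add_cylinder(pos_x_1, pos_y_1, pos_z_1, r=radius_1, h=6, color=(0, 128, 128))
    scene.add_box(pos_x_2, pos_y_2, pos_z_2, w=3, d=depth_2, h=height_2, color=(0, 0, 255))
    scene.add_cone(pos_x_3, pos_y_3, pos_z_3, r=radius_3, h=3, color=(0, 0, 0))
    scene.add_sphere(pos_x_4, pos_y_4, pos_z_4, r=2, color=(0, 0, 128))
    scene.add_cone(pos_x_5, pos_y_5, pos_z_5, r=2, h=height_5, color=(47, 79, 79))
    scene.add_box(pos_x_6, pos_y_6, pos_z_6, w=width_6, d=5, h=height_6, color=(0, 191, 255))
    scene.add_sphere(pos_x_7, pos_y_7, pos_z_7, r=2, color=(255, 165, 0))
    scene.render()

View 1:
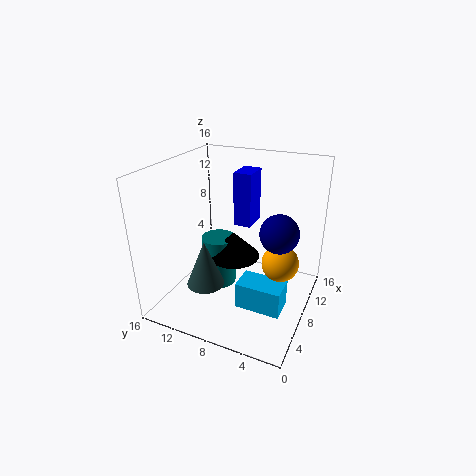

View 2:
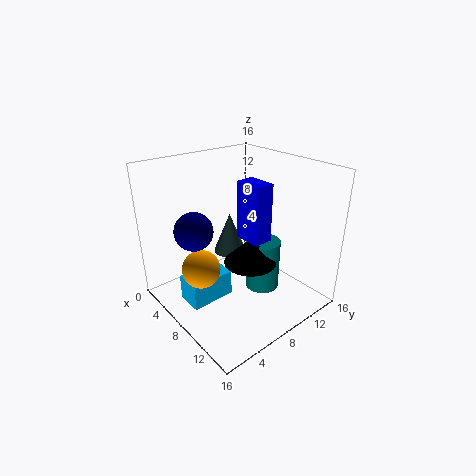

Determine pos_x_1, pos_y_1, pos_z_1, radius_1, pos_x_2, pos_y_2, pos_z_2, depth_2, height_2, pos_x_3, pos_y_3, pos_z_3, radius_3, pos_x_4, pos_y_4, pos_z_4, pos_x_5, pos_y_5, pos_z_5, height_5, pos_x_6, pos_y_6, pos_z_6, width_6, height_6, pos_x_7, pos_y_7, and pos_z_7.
pos_x_1 = 9, pos_y_1 = 11, pos_z_1 = 1, radius_1 = 2, pos_x_2 = 9, pos_y_2 = 7, pos_z_2 = 9, depth_2 = 2, height_2 = 6, pos_x_3 = 9, pos_y_3 = 9, pos_z_3 = 5, radius_3 = 3, pos_x_4 = 7, pos_y_4 = 3, pos_z_4 = 10, pos_x_5 = 4, pos_y_5 = 10, pos_z_5 = 4, height_5 = 5, pos_x_6 = 5, pos_y_6 = 2, pos_z_6 = 1, width_6 = 3, height_6 = 3, pos_x_7 = 8, pos_y_7 = 3, pos_z_7 = 6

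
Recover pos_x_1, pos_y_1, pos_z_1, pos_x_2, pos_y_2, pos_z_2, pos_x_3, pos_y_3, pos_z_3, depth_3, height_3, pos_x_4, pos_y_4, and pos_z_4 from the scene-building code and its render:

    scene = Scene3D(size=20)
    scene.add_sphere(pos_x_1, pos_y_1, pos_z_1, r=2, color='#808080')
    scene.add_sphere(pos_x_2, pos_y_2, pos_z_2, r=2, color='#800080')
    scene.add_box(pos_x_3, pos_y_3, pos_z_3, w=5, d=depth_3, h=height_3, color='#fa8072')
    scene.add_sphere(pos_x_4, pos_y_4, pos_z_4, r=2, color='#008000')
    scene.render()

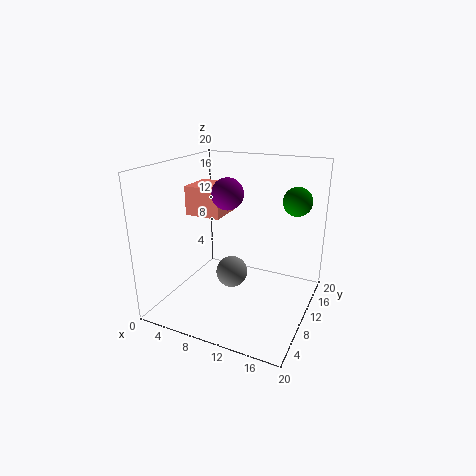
pos_x_1 = 11
pos_y_1 = 6
pos_z_1 = 7
pos_x_2 = 10
pos_y_2 = 7
pos_z_2 = 17
pos_x_3 = 3
pos_y_3 = 8
pos_z_3 = 13
depth_3 = 5
height_3 = 4
pos_x_4 = 17
pos_y_4 = 14
pos_z_4 = 15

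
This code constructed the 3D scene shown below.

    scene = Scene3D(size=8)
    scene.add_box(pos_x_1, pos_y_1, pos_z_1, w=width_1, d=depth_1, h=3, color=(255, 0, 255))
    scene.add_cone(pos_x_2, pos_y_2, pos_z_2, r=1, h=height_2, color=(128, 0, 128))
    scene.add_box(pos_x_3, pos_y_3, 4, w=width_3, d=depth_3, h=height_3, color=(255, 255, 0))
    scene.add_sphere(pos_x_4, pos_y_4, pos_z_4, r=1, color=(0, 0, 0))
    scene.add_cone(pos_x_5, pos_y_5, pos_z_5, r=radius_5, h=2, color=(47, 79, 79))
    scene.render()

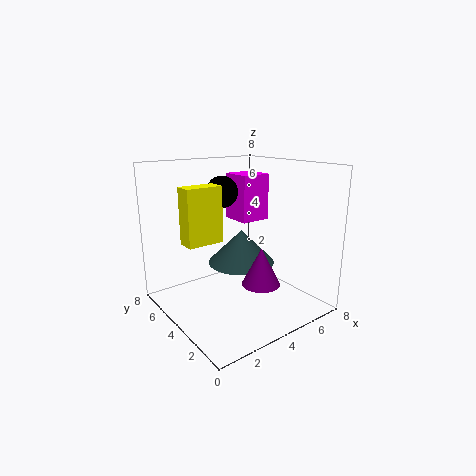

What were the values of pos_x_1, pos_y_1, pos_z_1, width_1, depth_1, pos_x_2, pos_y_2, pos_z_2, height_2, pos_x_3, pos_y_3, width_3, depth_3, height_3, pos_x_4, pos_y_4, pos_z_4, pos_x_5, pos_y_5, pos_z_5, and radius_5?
pos_x_1 = 6, pos_y_1 = 6, pos_z_1 = 4, width_1 = 2, depth_1 = 2, pos_x_2 = 4, pos_y_2 = 2, pos_z_2 = 2, height_2 = 2, pos_x_3 = 1, pos_y_3 = 4, width_3 = 2, depth_3 = 1, height_3 = 3, pos_x_4 = 5, pos_y_4 = 7, pos_z_4 = 6, pos_x_5 = 5, pos_y_5 = 5, pos_z_5 = 2, radius_5 = 2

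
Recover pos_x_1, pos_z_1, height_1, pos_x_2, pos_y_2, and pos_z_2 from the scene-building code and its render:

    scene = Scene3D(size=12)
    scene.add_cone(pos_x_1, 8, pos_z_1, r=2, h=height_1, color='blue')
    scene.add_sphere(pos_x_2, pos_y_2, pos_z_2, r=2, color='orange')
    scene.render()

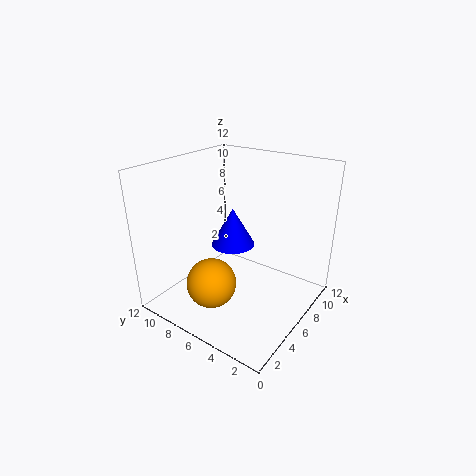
pos_x_1 = 8; pos_z_1 = 4; height_1 = 3.5; pos_x_2 = 3; pos_y_2 = 6.5; pos_z_2 = 3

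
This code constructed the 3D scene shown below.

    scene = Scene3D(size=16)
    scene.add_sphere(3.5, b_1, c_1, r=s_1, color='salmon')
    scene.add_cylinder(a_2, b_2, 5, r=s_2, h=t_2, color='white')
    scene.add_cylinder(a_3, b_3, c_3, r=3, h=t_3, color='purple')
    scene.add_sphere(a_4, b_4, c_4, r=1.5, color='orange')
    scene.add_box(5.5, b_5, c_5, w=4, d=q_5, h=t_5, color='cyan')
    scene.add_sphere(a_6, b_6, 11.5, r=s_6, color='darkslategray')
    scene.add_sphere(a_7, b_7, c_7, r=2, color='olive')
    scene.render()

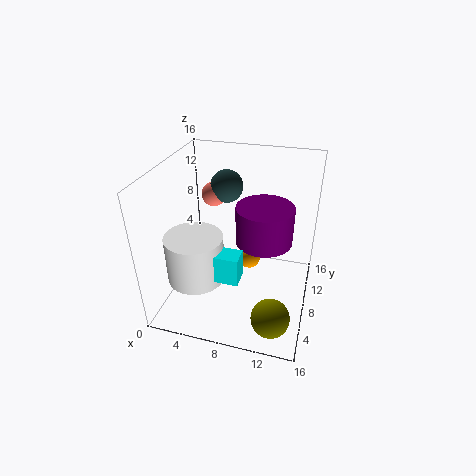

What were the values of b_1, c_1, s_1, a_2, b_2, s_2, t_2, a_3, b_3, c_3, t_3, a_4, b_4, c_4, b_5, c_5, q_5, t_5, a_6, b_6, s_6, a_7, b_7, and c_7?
b_1 = 13, c_1 = 10.5, s_1 = 1.5, a_2 = 4.5, b_2 = 4, s_2 = 3, t_2 = 5, a_3 = 11, b_3 = 7.5, c_3 = 8.5, t_3 = 4, a_4 = 8, b_4 = 13.5, c_4 = 1.5, b_5 = 2.5, c_5 = 6, q_5 = 2, t_5 = 3, a_6 = 5, b_6 = 13.5, s_6 = 2, a_7 = 13, b_7 = 2.5, c_7 = 2.5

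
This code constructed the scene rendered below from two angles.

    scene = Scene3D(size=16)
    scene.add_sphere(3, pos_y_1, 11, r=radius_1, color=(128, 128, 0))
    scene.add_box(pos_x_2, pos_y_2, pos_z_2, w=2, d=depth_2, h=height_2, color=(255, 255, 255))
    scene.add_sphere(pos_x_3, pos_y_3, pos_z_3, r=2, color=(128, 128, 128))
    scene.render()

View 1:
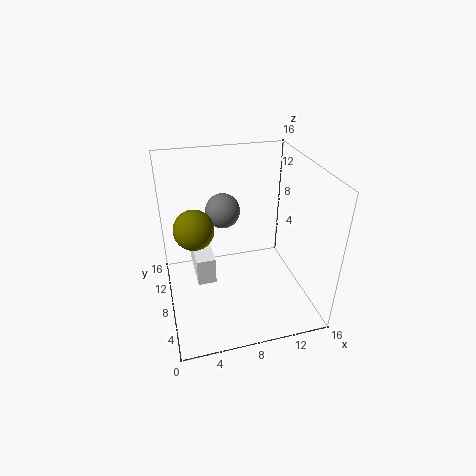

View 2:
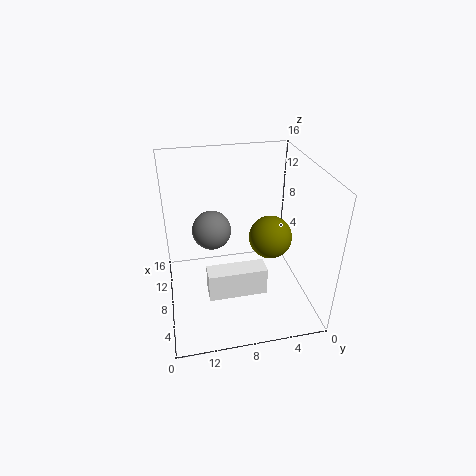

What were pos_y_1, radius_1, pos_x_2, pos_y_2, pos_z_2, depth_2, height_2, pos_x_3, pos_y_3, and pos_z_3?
pos_y_1 = 6
radius_1 = 2
pos_x_2 = 3
pos_y_2 = 6
pos_z_2 = 4
depth_2 = 6
height_2 = 3
pos_x_3 = 7
pos_y_3 = 11
pos_z_3 = 10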